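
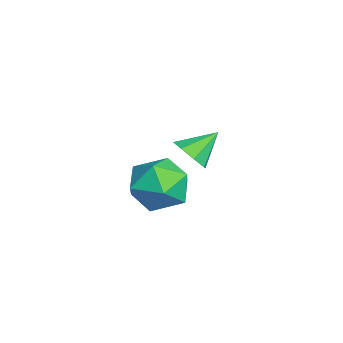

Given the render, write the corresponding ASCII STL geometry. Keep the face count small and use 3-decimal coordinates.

solid 
facet normal -0.409 -0.251 0.877
outer loop
vertex 3.029 -2.927 -1.019
vertex 3.198 -4.127 -1.284
vertex 4.083 -3.493 -0.69
endloop
endfacet
facet normal -0.083 0.381 0.921
outer loop
vertex 3.029 -2.927 -1.019
vertex 4.083 -3.493 -0.69
vertex 4.116 -2.346 -1.162
endloop
endfacet
facet normal -0.379 0.816 0.437
outer loop
vertex 3.029 -2.927 -1.019
vertex 4.116 -2.346 -1.162
vertex 3.251 -2.272 -2.049
endloop
endfacet
facet normal -0.888 0.451 0.095
outer loop
vertex 3.029 -2.927 -1.019
vertex 3.251 -2.272 -2.049
vertex 2.684 -3.373 -2.124
endloop
endfacet
facet normal -0.906 -0.209 0.367
outer loop
vertex 3.029 -2.927 -1.019
vertex 2.684 -3.373 -2.124
vertex 3.198 -4.127 -1.284
endloop
endfacet
facet normal 0.603 0.289 0.744
outer loop
vertex 4.116 -2.346 -1.162
vertex 4.083 -3.493 -0.69
vertex 4.956 -3.187 -1.516
endloop
endfacet
facet normal 0.074 -0.735 0.674
outer loop
vertex 4.083 -3.493 -0.69
vertex 3.198 -4.127 -1.284
vertex 4.389 -4.288 -1.591
endloop
endfacet
facet normal -0.730 -0.666 -0.151
outer loop
vertex 3.198 -4.127 -1.284
vertex 2.684 -3.373 -2.124
vertex 3.524 -4.214 -2.478
endloop
endfacet
facet normal -0.700 0.401 -0.591
outer loop
vertex 2.684 -3.373 -2.124
vertex 3.251 -2.272 -2.049
vertex 3.557 -3.067 -2.95
endloop
endfacet
facet normal 0.124 0.992 -0.038
outer loop
vertex 3.251 -2.272 -2.049
vertex 4.116 -2.346 -1.162
vertex 4.442 -2.433 -2.356
endloop
endfacet
facet normal 0.888 -0.451 -0.095
outer loop
vertex 4.611 -3.633 -2.621
vertex 4.956 -3.187 -1.516
vertex 4.389 -4.288 -1.591
endloop
endfacet
facet normal 0.379 -0.816 -0.437
outer loop
vertex 4.611 -3.633 -2.621
vertex 4.389 -4.288 -1.591
vertex 3.524 -4.214 -2.478
endloop
endfacet
facet normal 0.083 -0.381 -0.921
outer loop
vertex 4.611 -3.633 -2.621
vertex 3.524 -4.214 -2.478
vertex 3.557 -3.067 -2.95
endloop
endfacet
facet normal 0.409 0.251 -0.877
outer loop
vertex 4.611 -3.633 -2.621
vertex 3.557 -3.067 -2.95
vertex 4.442 -2.433 -2.356
endloop
endfacet
facet normal 0.906 0.209 -0.367
outer loop
vertex 4.611 -3.633 -2.621
vertex 4.442 -2.433 -2.356
vertex 4.956 -3.187 -1.516
endloop
endfacet
facet normal 0.700 -0.401 0.591
outer loop
vertex 4.389 -4.288 -1.591
vertex 4.956 -3.187 -1.516
vertex 4.083 -3.493 -0.69
endloop
endfacet
facet normal -0.124 -0.992 0.038
outer loop
vertex 3.524 -4.214 -2.478
vertex 4.389 -4.288 -1.591
vertex 3.198 -4.127 -1.284
endloop
endfacet
facet normal -0.603 -0.289 -0.744
outer loop
vertex 3.557 -3.067 -2.95
vertex 3.524 -4.214 -2.478
vertex 2.684 -3.373 -2.124
endloop
endfacet
facet normal -0.074 0.735 -0.674
outer loop
vertex 4.442 -2.433 -2.356
vertex 3.557 -3.067 -2.95
vertex 3.251 -2.272 -2.049
endloop
endfacet
facet normal 0.730 0.666 0.151
outer loop
vertex 4.956 -3.187 -1.516
vertex 4.442 -2.433 -2.356
vertex 4.116 -2.346 -1.162
endloop
endfacet
facet normal 0.326 -0.735 -0.595
outer loop
vertex 0.34 -2.275 -2.265
vertex -0.109 -1.944 -2.92
vertex 0.688 -1.838 -2.614
endloop
endfacet
facet normal 0.536 0.223 0.814
outer loop
vertex 0.34 -2.275 -2.265
vertex 0.688 -1.838 -2.614
vertex -0.591 -0.856 -2.04
endloop
endfacet
facet normal 0.326 -0.735 -0.594
outer loop
vertex 0.688 -1.838 -2.614
vertex -0.109 -1.944 -2.92
vertex 0.569 -1.464 -3.142
endloop
endfacet
facet normal 0.663 0.673 0.327
outer loop
vertex 0.688 -1.838 -2.614
vertex 0.569 -1.464 -3.142
vertex -0.591 -0.856 -2.04
endloop
endfacet
facet normal 0.326 -0.735 -0.594
outer loop
vertex 0.569 -1.464 -3.142
vertex -0.109 -1.944 -2.92
vertex 0.054 -1.371 -3.54
endloop
endfacet
facet normal 0.312 0.932 -0.186
outer loop
vertex 0.569 -1.464 -3.142
vertex 0.054 -1.371 -3.54
vertex -0.591 -0.856 -2.04
endloop
endfacet
facet normal 0.326 -0.735 -0.594
outer loop
vertex 0.054 -1.371 -3.54
vertex -0.109 -1.944 -2.92
vertex -0.557 -1.614 -3.575
endloop
endfacet
facet normal -0.313 0.849 -0.426
outer loop
vertex 0.054 -1.371 -3.54
vertex -0.557 -1.614 -3.575
vertex -0.591 -0.856 -2.04
endloop
endfacet
facet normal 0.326 -0.736 -0.594
outer loop
vertex -0.557 -1.614 -3.575
vertex -0.109 -1.944 -2.92
vertex -0.905 -2.05 -3.226
endloop
endfacet
facet normal -0.845 0.472 -0.252
outer loop
vertex -0.557 -1.614 -3.575
vertex -0.905 -2.05 -3.226
vertex -0.591 -0.856 -2.04
endloop
endfacet
facet normal 0.326 -0.735 -0.594
outer loop
vertex -0.905 -2.05 -3.226
vertex -0.109 -1.944 -2.92
vertex -0.787 -2.424 -2.698
endloop
endfacet
facet normal -0.972 0.023 0.234
outer loop
vertex -0.905 -2.05 -3.226
vertex -0.787 -2.424 -2.698
vertex -0.591 -0.856 -2.04
endloop
endfacet
facet normal 0.326 -0.736 -0.594
outer loop
vertex -0.787 -2.424 -2.698
vertex -0.109 -1.944 -2.92
vertex -0.271 -2.517 -2.299
endloop
endfacet
facet normal -0.621 -0.236 0.748
outer loop
vertex -0.787 -2.424 -2.698
vertex -0.271 -2.517 -2.299
vertex -0.591 -0.856 -2.04
endloop
endfacet
facet normal 0.325 -0.736 -0.594
outer loop
vertex -0.271 -2.517 -2.299
vertex -0.109 -1.944 -2.92
vertex 0.34 -2.275 -2.265
endloop
endfacet
facet normal 0.006 -0.153 0.988
outer loop
vertex -0.271 -2.517 -2.299
vertex 0.34 -2.275 -2.265
vertex -0.591 -0.856 -2.04
endloop
endfacet

endsolid


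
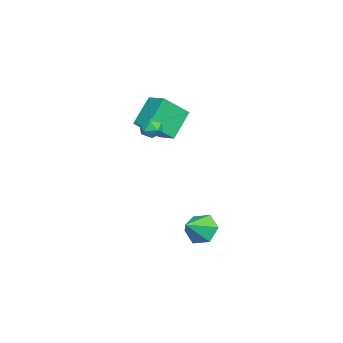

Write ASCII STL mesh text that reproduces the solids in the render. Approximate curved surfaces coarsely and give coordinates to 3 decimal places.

solid 
facet normal 0.320 0.939 0.127
outer loop
vertex 2.343 -0.334 3.124
vertex 2.276 -0.4 3.78
vertex 2.85 -0.556 3.488
endloop
endfacet
facet normal 0.610 0.649 -0.454
outer loop
vertex 2.343 -0.334 3.124
vertex 2.85 -0.556 3.488
vertex 2.714 -0.837 2.904
endloop
endfacet
facet normal 0.080 0.449 -0.890
outer loop
vertex 2.343 -0.334 3.124
vertex 2.714 -0.837 2.904
vertex 2.055 -0.856 2.835
endloop
endfacet
facet normal -0.538 0.616 -0.576
outer loop
vertex 2.343 -0.334 3.124
vertex 2.055 -0.856 2.835
vertex 1.785 -0.586 3.376
endloop
endfacet
facet normal -0.391 0.919 0.052
outer loop
vertex 2.343 -0.334 3.124
vertex 1.785 -0.586 3.376
vertex 2.276 -0.4 3.78
endloop
endfacet
facet normal 0.965 0.061 -0.254
outer loop
vertex 2.714 -0.837 2.904
vertex 2.85 -0.556 3.488
vertex 2.875 -1.214 3.424
endloop
endfacet
facet normal 0.494 0.533 0.687
outer loop
vertex 2.85 -0.556 3.488
vertex 2.276 -0.4 3.78
vertex 2.605 -0.944 3.965
endloop
endfacet
facet normal -0.655 0.501 0.566
outer loop
vertex 2.276 -0.4 3.78
vertex 1.785 -0.586 3.376
vertex 1.946 -0.963 3.896
endloop
endfacet
facet normal -0.893 0.010 -0.450
outer loop
vertex 1.785 -0.586 3.376
vertex 2.055 -0.856 2.835
vertex 1.81 -1.244 3.312
endloop
endfacet
facet normal 0.108 -0.261 -0.959
outer loop
vertex 2.055 -0.856 2.835
vertex 2.714 -0.837 2.904
vertex 2.384 -1.4 3.02
endloop
endfacet
facet normal 0.538 -0.616 0.576
outer loop
vertex 2.317 -1.466 3.676
vertex 2.875 -1.214 3.424
vertex 2.605 -0.944 3.965
endloop
endfacet
facet normal -0.080 -0.449 0.890
outer loop
vertex 2.317 -1.466 3.676
vertex 2.605 -0.944 3.965
vertex 1.946 -0.963 3.896
endloop
endfacet
facet normal -0.610 -0.649 0.454
outer loop
vertex 2.317 -1.466 3.676
vertex 1.946 -0.963 3.896
vertex 1.81 -1.244 3.312
endloop
endfacet
facet normal -0.320 -0.939 -0.127
outer loop
vertex 2.317 -1.466 3.676
vertex 1.81 -1.244 3.312
vertex 2.384 -1.4 3.02
endloop
endfacet
facet normal 0.391 -0.919 -0.052
outer loop
vertex 2.317 -1.466 3.676
vertex 2.384 -1.4 3.02
vertex 2.875 -1.214 3.424
endloop
endfacet
facet normal 0.893 -0.010 0.450
outer loop
vertex 2.605 -0.944 3.965
vertex 2.875 -1.214 3.424
vertex 2.85 -0.556 3.488
endloop
endfacet
facet normal -0.108 0.261 0.959
outer loop
vertex 1.946 -0.963 3.896
vertex 2.605 -0.944 3.965
vertex 2.276 -0.4 3.78
endloop
endfacet
facet normal -0.965 -0.061 0.254
outer loop
vertex 1.81 -1.244 3.312
vertex 1.946 -0.963 3.896
vertex 1.785 -0.586 3.376
endloop
endfacet
facet normal -0.494 -0.533 -0.687
outer loop
vertex 2.384 -1.4 3.02
vertex 1.81 -1.244 3.312
vertex 2.055 -0.856 2.835
endloop
endfacet
facet normal 0.655 -0.501 -0.566
outer loop
vertex 2.875 -1.214 3.424
vertex 2.384 -1.4 3.02
vertex 2.714 -0.837 2.904
endloop
endfacet
facet normal -0.600 0.372 0.708
outer loop
vertex -1.418 -1.266 3.895
vertex -0.531 -0.446 4.215
vertex -2.121 -0.02 2.645
endloop
endfacet
facet normal -0.709 -0.657 -0.256
outer loop
vertex -0.969 -0.734 1.285
vertex -1.418 -1.266 3.895
vertex -2.121 -0.02 2.645
endloop
endfacet
facet normal -0.600 0.372 0.708
outer loop
vertex -2.121 -0.02 2.645
vertex -0.531 -0.446 4.215
vertex -1.234 0.801 2.965
endloop
endfacet
facet normal -0.370 0.656 -0.658
outer loop
vertex -1.234 0.801 2.965
vertex -0.969 -0.734 1.285
vertex -2.121 -0.02 2.645
endloop
endfacet
facet normal 0.370 -0.656 0.658
outer loop
vertex -1.418 -1.266 3.895
vertex 0.621 -1.16 2.855
vertex -0.531 -0.446 4.215
endloop
endfacet
facet normal -0.710 -0.657 -0.256
outer loop
vertex -0.266 -1.981 2.535
vertex -1.418 -1.266 3.895
vertex -0.969 -0.734 1.285
endloop
endfacet
facet normal 0.370 -0.656 0.658
outer loop
vertex -0.266 -1.981 2.535
vertex 0.621 -1.16 2.855
vertex -1.418 -1.266 3.895
endloop
endfacet
facet normal 0.709 0.657 0.256
outer loop
vertex -0.531 -0.446 4.215
vertex 0.621 -1.16 2.855
vertex -1.234 0.801 2.965
endloop
endfacet
facet normal -0.369 0.656 -0.658
outer loop
vertex -0.082 0.086 1.605
vertex -0.969 -0.734 1.285
vertex -1.234 0.801 2.965
endloop
endfacet
facet normal 0.709 0.657 0.256
outer loop
vertex -1.234 0.801 2.965
vertex 0.621 -1.16 2.855
vertex -0.082 0.086 1.605
endloop
endfacet
facet normal 0.600 -0.372 -0.708
outer loop
vertex -0.082 0.086 1.605
vertex -0.266 -1.981 2.535
vertex -0.969 -0.734 1.285
endloop
endfacet
facet normal 0.600 -0.372 -0.708
outer loop
vertex 0.621 -1.16 2.855
vertex -0.266 -1.981 2.535
vertex -0.082 0.086 1.605
endloop
endfacet
facet normal -0.659 0.511 -0.552
outer loop
vertex 3.52 2.032 -3.861
vertex 2.776 1.596 -3.376
vertex 3.154 2.446 -3.04
endloop
endfacet
facet normal 0.898 0.391 0.203
outer loop
vertex 3.52 2.032 -3.861
vertex 3.154 2.446 -3.04
vertex 3.744 0.844 -2.564
endloop
endfacet
facet normal -0.659 0.511 -0.552
outer loop
vertex 3.154 2.446 -3.04
vertex 2.776 1.596 -3.376
vertex 2.409 2.01 -2.555
endloop
endfacet
facet normal 0.338 0.380 0.861
outer loop
vertex 3.154 2.446 -3.04
vertex 2.409 2.01 -2.555
vertex 3.744 0.844 -2.564
endloop
endfacet
facet normal -0.659 0.511 -0.552
outer loop
vertex 2.409 2.01 -2.555
vertex 2.776 1.596 -3.376
vertex 2.031 1.159 -2.891
endloop
endfacet
facet normal -0.228 -0.268 0.936
outer loop
vertex 2.409 2.01 -2.555
vertex 2.031 1.159 -2.891
vertex 3.744 0.844 -2.564
endloop
endfacet
facet normal -0.659 0.511 -0.552
outer loop
vertex 2.031 1.159 -2.891
vertex 2.776 1.596 -3.376
vertex 2.397 0.745 -3.712
endloop
endfacet
facet normal -0.234 -0.906 0.353
outer loop
vertex 2.031 1.159 -2.891
vertex 2.397 0.745 -3.712
vertex 3.744 0.844 -2.564
endloop
endfacet
facet normal -0.659 0.511 -0.552
outer loop
vertex 2.397 0.745 -3.712
vertex 2.776 1.596 -3.376
vertex 3.142 1.181 -4.197
endloop
endfacet
facet normal 0.325 -0.895 -0.305
outer loop
vertex 2.397 0.745 -3.712
vertex 3.142 1.181 -4.197
vertex 3.744 0.844 -2.564
endloop
endfacet
facet normal -0.659 0.511 -0.552
outer loop
vertex 3.142 1.181 -4.197
vertex 2.776 1.596 -3.376
vertex 3.52 2.032 -3.861
endloop
endfacet
facet normal 0.892 -0.246 -0.380
outer loop
vertex 3.142 1.181 -4.197
vertex 3.52 2.032 -3.861
vertex 3.744 0.844 -2.564
endloop
endfacet

endsolid


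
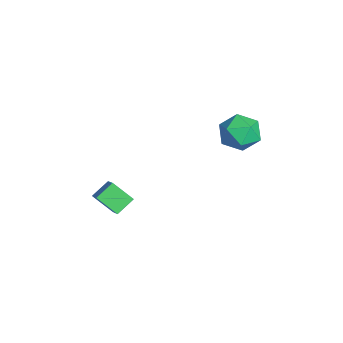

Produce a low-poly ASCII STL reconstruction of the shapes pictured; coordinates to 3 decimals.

solid 
facet normal -0.727 0.683 -0.075
outer loop
vertex 3.28 4.179 3.22
vertex 2.599 3.541 4.005
vertex 3.362 4.398 4.417
endloop
endfacet
facet normal -0.087 0.981 -0.174
outer loop
vertex 3.28 4.179 3.22
vertex 3.362 4.398 4.417
vertex 4.371 4.366 3.733
endloop
endfacet
facet normal 0.228 0.652 -0.723
outer loop
vertex 3.28 4.179 3.22
vertex 4.371 4.366 3.733
vertex 4.232 3.488 2.898
endloop
endfacet
facet normal -0.217 0.150 -0.965
outer loop
vertex 3.28 4.179 3.22
vertex 4.232 3.488 2.898
vertex 3.136 2.978 3.065
endloop
endfacet
facet normal -0.809 0.170 -0.563
outer loop
vertex 3.28 4.179 3.22
vertex 3.136 2.978 3.065
vertex 2.599 3.541 4.005
endloop
endfacet
facet normal 0.306 0.859 0.410
outer loop
vertex 4.371 4.366 3.733
vertex 3.362 4.398 4.417
vertex 4.364 3.842 4.835
endloop
endfacet
facet normal -0.731 0.377 0.569
outer loop
vertex 3.362 4.398 4.417
vertex 2.599 3.541 4.005
vertex 3.268 3.332 5.002
endloop
endfacet
facet normal -0.863 -0.454 -0.221
outer loop
vertex 2.599 3.541 4.005
vertex 3.136 2.978 3.065
vertex 3.129 2.454 4.167
endloop
endfacet
facet normal 0.093 -0.485 -0.869
outer loop
vertex 3.136 2.978 3.065
vertex 4.232 3.488 2.898
vertex 4.138 2.422 3.483
endloop
endfacet
facet normal 0.815 0.326 -0.479
outer loop
vertex 4.232 3.488 2.898
vertex 4.371 4.366 3.733
vertex 4.901 3.279 3.895
endloop
endfacet
facet normal 0.217 -0.150 0.965
outer loop
vertex 4.22 2.641 4.68
vertex 4.364 3.842 4.835
vertex 3.268 3.332 5.002
endloop
endfacet
facet normal -0.228 -0.652 0.723
outer loop
vertex 4.22 2.641 4.68
vertex 3.268 3.332 5.002
vertex 3.129 2.454 4.167
endloop
endfacet
facet normal 0.087 -0.981 0.174
outer loop
vertex 4.22 2.641 4.68
vertex 3.129 2.454 4.167
vertex 4.138 2.422 3.483
endloop
endfacet
facet normal 0.727 -0.683 0.075
outer loop
vertex 4.22 2.641 4.68
vertex 4.138 2.422 3.483
vertex 4.901 3.279 3.895
endloop
endfacet
facet normal 0.809 -0.170 0.563
outer loop
vertex 4.22 2.641 4.68
vertex 4.901 3.279 3.895
vertex 4.364 3.842 4.835
endloop
endfacet
facet normal -0.093 0.485 0.869
outer loop
vertex 3.268 3.332 5.002
vertex 4.364 3.842 4.835
vertex 3.362 4.398 4.417
endloop
endfacet
facet normal -0.815 -0.326 0.479
outer loop
vertex 3.129 2.454 4.167
vertex 3.268 3.332 5.002
vertex 2.599 3.541 4.005
endloop
endfacet
facet normal -0.306 -0.859 -0.410
outer loop
vertex 4.138 2.422 3.483
vertex 3.129 2.454 4.167
vertex 3.136 2.978 3.065
endloop
endfacet
facet normal 0.731 -0.377 -0.569
outer loop
vertex 4.901 3.279 3.895
vertex 4.138 2.422 3.483
vertex 4.232 3.488 2.898
endloop
endfacet
facet normal 0.863 0.454 0.221
outer loop
vertex 4.364 3.842 4.835
vertex 4.901 3.279 3.895
vertex 4.371 4.366 3.733
endloop
endfacet
facet normal -0.413 -0.674 0.612
outer loop
vertex 4.493 -3.989 0.239
vertex 3.954 -3.099 0.856
vertex 3.159 -4.093 -0.777
endloop
endfacet
facet normal 0.446 -0.735 -0.510
outer loop
vertex 3.766 -3.101 -1.676
vertex 4.493 -3.989 0.239
vertex 3.159 -4.093 -0.777
endloop
endfacet
facet normal -0.414 -0.674 0.612
outer loop
vertex 3.159 -4.093 -0.777
vertex 3.954 -3.099 0.856
vertex 2.62 -3.202 -0.16
endloop
endfacet
facet normal -0.794 -0.062 -0.604
outer loop
vertex 2.62 -3.202 -0.16
vertex 3.766 -3.101 -1.676
vertex 3.159 -4.093 -0.777
endloop
endfacet
facet normal 0.794 0.062 0.605
outer loop
vertex 4.493 -3.989 0.239
vertex 4.561 -2.107 -0.043
vertex 3.954 -3.099 0.856
endloop
endfacet
facet normal 0.445 -0.736 -0.510
outer loop
vertex 5.1 -2.998 -0.66
vertex 4.493 -3.989 0.239
vertex 3.766 -3.101 -1.676
endloop
endfacet
facet normal 0.794 0.062 0.604
outer loop
vertex 5.1 -2.998 -0.66
vertex 4.561 -2.107 -0.043
vertex 4.493 -3.989 0.239
endloop
endfacet
facet normal -0.446 0.735 0.511
outer loop
vertex 3.954 -3.099 0.856
vertex 4.561 -2.107 -0.043
vertex 2.62 -3.202 -0.16
endloop
endfacet
facet normal -0.794 -0.062 -0.604
outer loop
vertex 3.227 -2.211 -1.059
vertex 3.766 -3.101 -1.676
vertex 2.62 -3.202 -0.16
endloop
endfacet
facet normal -0.446 0.736 0.510
outer loop
vertex 2.62 -3.202 -0.16
vertex 4.561 -2.107 -0.043
vertex 3.227 -2.211 -1.059
endloop
endfacet
facet normal 0.414 0.674 -0.612
outer loop
vertex 3.227 -2.211 -1.059
vertex 5.1 -2.998 -0.66
vertex 3.766 -3.101 -1.676
endloop
endfacet
facet normal 0.414 0.674 -0.612
outer loop
vertex 4.561 -2.107 -0.043
vertex 5.1 -2.998 -0.66
vertex 3.227 -2.211 -1.059
endloop
endfacet

endsolid


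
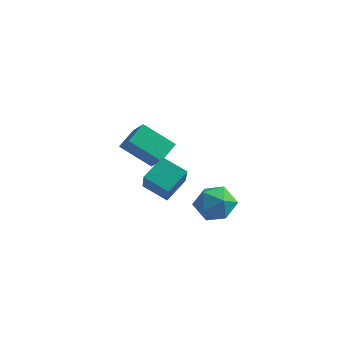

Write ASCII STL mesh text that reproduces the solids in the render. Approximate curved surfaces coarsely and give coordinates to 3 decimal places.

solid 
facet normal -0.967 0.209 -0.147
outer loop
vertex 1.951 -0.765 1.444
vertex 1.688 -1.599 1.99
vertex 1.812 -0.691 2.462
endloop
endfacet
facet normal -0.577 0.805 -0.137
outer loop
vertex 1.951 -0.765 1.444
vertex 1.812 -0.691 2.462
vertex 2.6 -0.203 2.013
endloop
endfacet
facet normal -0.083 0.755 -0.650
outer loop
vertex 1.951 -0.765 1.444
vertex 2.6 -0.203 2.013
vertex 2.964 -0.809 1.263
endloop
endfacet
facet normal -0.169 0.126 -0.977
outer loop
vertex 1.951 -0.765 1.444
vertex 2.964 -0.809 1.263
vertex 2.401 -1.672 1.249
endloop
endfacet
facet normal -0.715 -0.211 -0.667
outer loop
vertex 1.951 -0.765 1.444
vertex 2.401 -1.672 1.249
vertex 1.688 -1.599 1.99
endloop
endfacet
facet normal -0.240 0.838 0.490
outer loop
vertex 2.6 -0.203 2.013
vertex 1.812 -0.691 2.462
vertex 2.739 -0.688 2.911
endloop
endfacet
facet normal -0.871 -0.128 0.475
outer loop
vertex 1.812 -0.691 2.462
vertex 1.688 -1.599 1.99
vertex 2.176 -1.551 2.897
endloop
endfacet
facet normal -0.462 -0.808 -0.365
outer loop
vertex 1.688 -1.599 1.99
vertex 2.401 -1.672 1.249
vertex 2.54 -2.157 2.147
endloop
endfacet
facet normal 0.422 -0.261 -0.868
outer loop
vertex 2.401 -1.672 1.249
vertex 2.964 -0.809 1.263
vertex 3.328 -1.669 1.698
endloop
endfacet
facet normal 0.558 0.757 -0.340
outer loop
vertex 2.964 -0.809 1.263
vertex 2.6 -0.203 2.013
vertex 3.452 -0.761 2.17
endloop
endfacet
facet normal 0.169 -0.126 0.977
outer loop
vertex 3.189 -1.595 2.716
vertex 2.739 -0.688 2.911
vertex 2.176 -1.551 2.897
endloop
endfacet
facet normal 0.083 -0.755 0.650
outer loop
vertex 3.189 -1.595 2.716
vertex 2.176 -1.551 2.897
vertex 2.54 -2.157 2.147
endloop
endfacet
facet normal 0.577 -0.805 0.137
outer loop
vertex 3.189 -1.595 2.716
vertex 2.54 -2.157 2.147
vertex 3.328 -1.669 1.698
endloop
endfacet
facet normal 0.967 -0.209 0.147
outer loop
vertex 3.189 -1.595 2.716
vertex 3.328 -1.669 1.698
vertex 3.452 -0.761 2.17
endloop
endfacet
facet normal 0.715 0.211 0.667
outer loop
vertex 3.189 -1.595 2.716
vertex 3.452 -0.761 2.17
vertex 2.739 -0.688 2.911
endloop
endfacet
facet normal -0.422 0.261 0.868
outer loop
vertex 2.176 -1.551 2.897
vertex 2.739 -0.688 2.911
vertex 1.812 -0.691 2.462
endloop
endfacet
facet normal -0.558 -0.757 0.340
outer loop
vertex 2.54 -2.157 2.147
vertex 2.176 -1.551 2.897
vertex 1.688 -1.599 1.99
endloop
endfacet
facet normal 0.240 -0.838 -0.490
outer loop
vertex 3.328 -1.669 1.698
vertex 2.54 -2.157 2.147
vertex 2.401 -1.672 1.249
endloop
endfacet
facet normal 0.871 0.128 -0.475
outer loop
vertex 3.452 -0.761 2.17
vertex 3.328 -1.669 1.698
vertex 2.964 -0.809 1.263
endloop
endfacet
facet normal 0.462 0.808 0.365
outer loop
vertex 2.739 -0.688 2.911
vertex 3.452 -0.761 2.17
vertex 2.6 -0.203 2.013
endloop
endfacet
facet normal -0.583 0.438 -0.684
outer loop
vertex -3.772 3.035 2.389
vertex -2.274 3.358 1.318
vertex -3.933 1.968 1.843
endloop
endfacet
facet normal -0.801 -0.172 0.573
outer loop
vertex -3.046 1.302 2.882
vertex -3.772 3.035 2.389
vertex -3.933 1.968 1.843
endloop
endfacet
facet normal -0.584 0.438 -0.683
outer loop
vertex -3.933 1.968 1.843
vertex -2.274 3.358 1.318
vertex -2.435 2.291 0.771
endloop
endfacet
facet normal -0.133 -0.882 -0.452
outer loop
vertex -2.435 2.291 0.771
vertex -3.046 1.302 2.882
vertex -3.933 1.968 1.843
endloop
endfacet
facet normal 0.133 0.882 0.452
outer loop
vertex -3.772 3.035 2.389
vertex -1.387 2.692 2.357
vertex -2.274 3.358 1.318
endloop
endfacet
facet normal -0.801 -0.173 0.573
outer loop
vertex -2.885 2.369 3.429
vertex -3.772 3.035 2.389
vertex -3.046 1.302 2.882
endloop
endfacet
facet normal 0.133 0.882 0.452
outer loop
vertex -2.885 2.369 3.429
vertex -1.387 2.692 2.357
vertex -3.772 3.035 2.389
endloop
endfacet
facet normal 0.801 0.173 -0.573
outer loop
vertex -2.274 3.358 1.318
vertex -1.387 2.692 2.357
vertex -2.435 2.291 0.771
endloop
endfacet
facet normal -0.133 -0.882 -0.452
outer loop
vertex -1.548 1.625 1.811
vertex -3.046 1.302 2.882
vertex -2.435 2.291 0.771
endloop
endfacet
facet normal 0.801 0.172 -0.573
outer loop
vertex -2.435 2.291 0.771
vertex -1.387 2.692 2.357
vertex -1.548 1.625 1.811
endloop
endfacet
facet normal 0.583 -0.439 0.684
outer loop
vertex -1.548 1.625 1.811
vertex -2.885 2.369 3.429
vertex -3.046 1.302 2.882
endloop
endfacet
facet normal 0.584 -0.438 0.684
outer loop
vertex -1.387 2.692 2.357
vertex -2.885 2.369 3.429
vertex -1.548 1.625 1.811
endloop
endfacet
facet normal -0.338 0.556 -0.760
outer loop
vertex -0.953 -1.195 2.047
vertex -0.649 -0.064 2.739
vertex 0.254 -1.192 1.513
endloop
endfacet
facet normal -0.223 -0.832 -0.509
outer loop
vertex 0.889 -2.236 2.941
vertex -0.953 -1.195 2.047
vertex 0.254 -1.192 1.513
endloop
endfacet
facet normal -0.338 0.555 -0.760
outer loop
vertex 0.254 -1.192 1.513
vertex -0.649 -0.064 2.739
vertex 0.558 -0.061 2.204
endloop
endfacet
facet normal 0.914 0.002 -0.405
outer loop
vertex 0.558 -0.061 2.204
vertex 0.889 -2.236 2.941
vertex 0.254 -1.192 1.513
endloop
endfacet
facet normal -0.914 -0.002 0.405
outer loop
vertex -0.953 -1.195 2.047
vertex -0.014 -1.108 4.167
vertex -0.649 -0.064 2.739
endloop
endfacet
facet normal -0.223 -0.832 -0.508
outer loop
vertex -0.318 -2.239 3.476
vertex -0.953 -1.195 2.047
vertex 0.889 -2.236 2.941
endloop
endfacet
facet normal -0.914 -0.002 0.405
outer loop
vertex -0.318 -2.239 3.476
vertex -0.014 -1.108 4.167
vertex -0.953 -1.195 2.047
endloop
endfacet
facet normal 0.223 0.832 0.509
outer loop
vertex -0.649 -0.064 2.739
vertex -0.014 -1.108 4.167
vertex 0.558 -0.061 2.204
endloop
endfacet
facet normal 0.914 0.002 -0.405
outer loop
vertex 1.193 -1.105 3.633
vertex 0.889 -2.236 2.941
vertex 0.558 -0.061 2.204
endloop
endfacet
facet normal 0.223 0.832 0.509
outer loop
vertex 0.558 -0.061 2.204
vertex -0.014 -1.108 4.167
vertex 1.193 -1.105 3.633
endloop
endfacet
facet normal 0.338 -0.556 0.760
outer loop
vertex 1.193 -1.105 3.633
vertex -0.318 -2.239 3.476
vertex 0.889 -2.236 2.941
endloop
endfacet
facet normal 0.338 -0.555 0.760
outer loop
vertex -0.014 -1.108 4.167
vertex -0.318 -2.239 3.476
vertex 1.193 -1.105 3.633
endloop
endfacet

endsolid


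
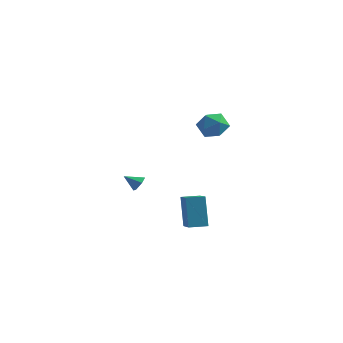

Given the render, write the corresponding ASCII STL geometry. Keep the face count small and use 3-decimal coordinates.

solid 
facet normal -0.277 0.270 0.922
outer loop
vertex 0.759 2.74 4.248
vertex 1.043 1.858 4.592
vertex 1.685 2.609 4.565
endloop
endfacet
facet normal -0.067 0.838 0.542
outer loop
vertex 0.759 2.74 4.248
vertex 1.685 2.609 4.565
vertex 1.514 3.128 3.742
endloop
endfacet
facet normal -0.478 0.877 -0.041
outer loop
vertex 0.759 2.74 4.248
vertex 1.514 3.128 3.742
vertex 0.766 2.698 3.26
endloop
endfacet
facet normal -0.942 0.335 -0.021
outer loop
vertex 0.759 2.74 4.248
vertex 0.766 2.698 3.26
vertex 0.475 1.913 3.786
endloop
endfacet
facet normal -0.818 -0.040 0.574
outer loop
vertex 0.759 2.74 4.248
vertex 0.475 1.913 3.786
vertex 1.043 1.858 4.592
endloop
endfacet
facet normal 0.604 0.725 0.331
outer loop
vertex 1.514 3.128 3.742
vertex 1.685 2.609 4.565
vertex 2.265 2.487 3.774
endloop
endfacet
facet normal 0.264 -0.192 0.945
outer loop
vertex 1.685 2.609 4.565
vertex 1.043 1.858 4.592
vertex 1.974 1.702 4.3
endloop
endfacet
facet normal -0.609 -0.695 0.382
outer loop
vertex 1.043 1.858 4.592
vertex 0.475 1.913 3.786
vertex 1.226 1.272 3.818
endloop
endfacet
facet normal -0.810 -0.089 -0.580
outer loop
vertex 0.475 1.913 3.786
vertex 0.766 2.698 3.26
vertex 1.055 1.791 2.995
endloop
endfacet
facet normal -0.060 0.789 -0.611
outer loop
vertex 0.766 2.698 3.26
vertex 1.514 3.128 3.742
vertex 1.697 2.542 2.968
endloop
endfacet
facet normal 0.942 -0.335 0.021
outer loop
vertex 1.981 1.66 3.312
vertex 2.265 2.487 3.774
vertex 1.974 1.702 4.3
endloop
endfacet
facet normal 0.478 -0.877 0.041
outer loop
vertex 1.981 1.66 3.312
vertex 1.974 1.702 4.3
vertex 1.226 1.272 3.818
endloop
endfacet
facet normal 0.067 -0.838 -0.542
outer loop
vertex 1.981 1.66 3.312
vertex 1.226 1.272 3.818
vertex 1.055 1.791 2.995
endloop
endfacet
facet normal 0.277 -0.270 -0.922
outer loop
vertex 1.981 1.66 3.312
vertex 1.055 1.791 2.995
vertex 1.697 2.542 2.968
endloop
endfacet
facet normal 0.818 0.040 -0.574
outer loop
vertex 1.981 1.66 3.312
vertex 1.697 2.542 2.968
vertex 2.265 2.487 3.774
endloop
endfacet
facet normal 0.810 0.089 0.580
outer loop
vertex 1.974 1.702 4.3
vertex 2.265 2.487 3.774
vertex 1.685 2.609 4.565
endloop
endfacet
facet normal 0.060 -0.789 0.611
outer loop
vertex 1.226 1.272 3.818
vertex 1.974 1.702 4.3
vertex 1.043 1.858 4.592
endloop
endfacet
facet normal -0.604 -0.725 -0.331
outer loop
vertex 1.055 1.791 2.995
vertex 1.226 1.272 3.818
vertex 0.475 1.913 3.786
endloop
endfacet
facet normal -0.264 0.192 -0.945
outer loop
vertex 1.697 2.542 2.968
vertex 1.055 1.791 2.995
vertex 0.766 2.698 3.26
endloop
endfacet
facet normal 0.609 0.695 -0.382
outer loop
vertex 2.265 2.487 3.774
vertex 1.697 2.542 2.968
vertex 1.514 3.128 3.742
endloop
endfacet
facet normal 0.794 0.260 -0.549
outer loop
vertex -3.211 3.142 -1.657
vertex -3.479 2.938 -2.141
vertex -3.551 3.501 -1.979
endloop
endfacet
facet normal -0.172 0.563 0.809
outer loop
vertex -3.211 3.142 -1.657
vertex -3.551 3.501 -1.979
vertex -4.321 2.662 -1.559
endloop
endfacet
facet normal 0.794 0.260 -0.550
outer loop
vertex -3.551 3.501 -1.979
vertex -3.479 2.938 -2.141
vertex -3.819 3.296 -2.463
endloop
endfacet
facet normal -0.709 0.699 0.096
outer loop
vertex -3.551 3.501 -1.979
vertex -3.819 3.296 -2.463
vertex -4.321 2.662 -1.559
endloop
endfacet
facet normal 0.794 0.260 -0.549
outer loop
vertex -3.819 3.296 -2.463
vertex -3.479 2.938 -2.141
vertex -3.747 2.734 -2.625
endloop
endfacet
facet normal -0.881 0.023 -0.473
outer loop
vertex -3.819 3.296 -2.463
vertex -3.747 2.734 -2.625
vertex -4.321 2.662 -1.559
endloop
endfacet
facet normal 0.794 0.260 -0.549
outer loop
vertex -3.747 2.734 -2.625
vertex -3.479 2.938 -2.141
vertex -3.407 2.375 -2.303
endloop
endfacet
facet normal -0.518 -0.788 -0.332
outer loop
vertex -3.747 2.734 -2.625
vertex -3.407 2.375 -2.303
vertex -4.321 2.662 -1.559
endloop
endfacet
facet normal 0.794 0.260 -0.549
outer loop
vertex -3.407 2.375 -2.303
vertex -3.479 2.938 -2.141
vertex -3.139 2.579 -1.819
endloop
endfacet
facet normal 0.019 -0.925 0.380
outer loop
vertex -3.407 2.375 -2.303
vertex -3.139 2.579 -1.819
vertex -4.321 2.662 -1.559
endloop
endfacet
facet normal 0.794 0.260 -0.549
outer loop
vertex -3.139 2.579 -1.819
vertex -3.479 2.938 -2.141
vertex -3.211 3.142 -1.657
endloop
endfacet
facet normal 0.191 -0.249 0.949
outer loop
vertex -3.139 2.579 -1.819
vertex -3.211 3.142 -1.657
vertex -4.321 2.662 -1.559
endloop
endfacet
facet normal -0.837 -0.547 -0.012
outer loop
vertex -0.132 1.912 -2.094
vertex -1.11 3.427 -2.937
vertex 0.373 1.181 -3.997
endloop
endfacet
facet normal 0.491 -0.762 0.423
outer loop
vertex 1.31 1.793 -3.983
vertex -0.132 1.912 -2.094
vertex 0.373 1.181 -3.997
endloop
endfacet
facet normal -0.837 -0.547 -0.012
outer loop
vertex 0.373 1.181 -3.997
vertex -1.11 3.427 -2.937
vertex -0.605 2.695 -4.839
endloop
endfacet
facet normal 0.241 -0.348 -0.906
outer loop
vertex -0.605 2.695 -4.839
vertex 1.31 1.793 -3.983
vertex 0.373 1.181 -3.997
endloop
endfacet
facet normal -0.241 0.348 0.906
outer loop
vertex -0.132 1.912 -2.094
vertex -0.173 4.039 -2.923
vertex -1.11 3.427 -2.937
endloop
endfacet
facet normal 0.492 -0.761 0.423
outer loop
vertex 0.805 2.525 -2.081
vertex -0.132 1.912 -2.094
vertex 1.31 1.793 -3.983
endloop
endfacet
facet normal -0.241 0.348 0.906
outer loop
vertex 0.805 2.525 -2.081
vertex -0.173 4.039 -2.923
vertex -0.132 1.912 -2.094
endloop
endfacet
facet normal -0.491 0.761 -0.423
outer loop
vertex -1.11 3.427 -2.937
vertex -0.173 4.039 -2.923
vertex -0.605 2.695 -4.839
endloop
endfacet
facet normal 0.241 -0.349 -0.906
outer loop
vertex 0.332 3.308 -4.826
vertex 1.31 1.793 -3.983
vertex -0.605 2.695 -4.839
endloop
endfacet
facet normal -0.492 0.761 -0.423
outer loop
vertex -0.605 2.695 -4.839
vertex -0.173 4.039 -2.923
vertex 0.332 3.308 -4.826
endloop
endfacet
facet normal 0.837 0.547 0.012
outer loop
vertex 0.332 3.308 -4.826
vertex 0.805 2.525 -2.081
vertex 1.31 1.793 -3.983
endloop
endfacet
facet normal 0.837 0.547 0.012
outer loop
vertex -0.173 4.039 -2.923
vertex 0.805 2.525 -2.081
vertex 0.332 3.308 -4.826
endloop
endfacet

endsolid


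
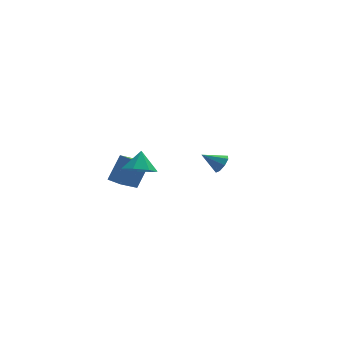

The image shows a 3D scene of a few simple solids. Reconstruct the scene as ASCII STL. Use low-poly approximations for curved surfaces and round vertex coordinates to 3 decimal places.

solid 
facet normal -0.638 -0.523 0.565
outer loop
vertex -2.115 3.131 -0.319
vertex -2.74 3.936 -0.28
vertex -3.051 2.484 -1.976
endloop
endfacet
facet normal 0.613 -0.789 -0.038
outer loop
vertex -1.78 3.524 -3.1
vertex -2.115 3.131 -0.319
vertex -3.051 2.484 -1.976
endloop
endfacet
facet normal -0.638 -0.523 0.565
outer loop
vertex -3.051 2.484 -1.976
vertex -2.74 3.936 -0.28
vertex -3.676 3.289 -1.937
endloop
endfacet
facet normal -0.466 -0.322 -0.824
outer loop
vertex -3.676 3.289 -1.937
vertex -1.78 3.524 -3.1
vertex -3.051 2.484 -1.976
endloop
endfacet
facet normal 0.466 0.322 0.824
outer loop
vertex -2.115 3.131 -0.319
vertex -1.469 4.976 -1.404
vertex -2.74 3.936 -0.28
endloop
endfacet
facet normal 0.613 -0.789 -0.038
outer loop
vertex -0.844 4.171 -1.443
vertex -2.115 3.131 -0.319
vertex -1.78 3.524 -3.1
endloop
endfacet
facet normal 0.466 0.322 0.824
outer loop
vertex -0.844 4.171 -1.443
vertex -1.469 4.976 -1.404
vertex -2.115 3.131 -0.319
endloop
endfacet
facet normal -0.613 0.789 0.038
outer loop
vertex -2.74 3.936 -0.28
vertex -1.469 4.976 -1.404
vertex -3.676 3.289 -1.937
endloop
endfacet
facet normal -0.466 -0.322 -0.824
outer loop
vertex -2.405 4.329 -3.061
vertex -1.78 3.524 -3.1
vertex -3.676 3.289 -1.937
endloop
endfacet
facet normal -0.613 0.789 0.038
outer loop
vertex -3.676 3.289 -1.937
vertex -1.469 4.976 -1.404
vertex -2.405 4.329 -3.061
endloop
endfacet
facet normal 0.638 0.523 -0.565
outer loop
vertex -2.405 4.329 -3.061
vertex -0.844 4.171 -1.443
vertex -1.78 3.524 -3.1
endloop
endfacet
facet normal 0.638 0.523 -0.565
outer loop
vertex -1.469 4.976 -1.404
vertex -0.844 4.171 -1.443
vertex -2.405 4.329 -3.061
endloop
endfacet
facet normal -0.229 -0.532 -0.815
outer loop
vertex -2.39 -4.528 3.122
vertex -3.379 -4.15 3.153
vertex -2.534 -3.749 2.654
endloop
endfacet
facet normal 0.922 0.310 0.233
outer loop
vertex -2.39 -4.528 3.122
vertex -2.534 -3.749 2.654
vertex -3.061 -3.41 4.287
endloop
endfacet
facet normal -0.229 -0.531 -0.815
outer loop
vertex -2.534 -3.749 2.654
vertex -3.379 -4.15 3.153
vertex -3.316 -3.272 2.563
endloop
endfacet
facet normal 0.521 0.853 -0.009
outer loop
vertex -2.534 -3.749 2.654
vertex -3.316 -3.272 2.563
vertex -3.061 -3.41 4.287
endloop
endfacet
facet normal -0.229 -0.532 -0.815
outer loop
vertex -3.316 -3.272 2.563
vertex -3.379 -4.15 3.153
vertex -4.145 -3.456 2.916
endloop
endfacet
facet normal -0.173 0.979 0.104
outer loop
vertex -3.316 -3.272 2.563
vertex -4.145 -3.456 2.916
vertex -3.061 -3.41 4.287
endloop
endfacet
facet normal -0.230 -0.532 -0.815
outer loop
vertex -4.145 -3.456 2.916
vertex -3.379 -4.15 3.153
vertex -4.398 -4.162 3.448
endloop
endfacet
facet normal -0.640 0.595 0.486
outer loop
vertex -4.145 -3.456 2.916
vertex -4.398 -4.162 3.448
vertex -3.061 -3.41 4.287
endloop
endfacet
facet normal -0.230 -0.532 -0.815
outer loop
vertex -4.398 -4.162 3.448
vertex -3.379 -4.15 3.153
vertex -3.884 -4.859 3.758
endloop
endfacet
facet normal -0.527 -0.011 0.850
outer loop
vertex -4.398 -4.162 3.448
vertex -3.884 -4.859 3.758
vertex -3.061 -3.41 4.287
endloop
endfacet
facet normal -0.229 -0.532 -0.815
outer loop
vertex -3.884 -4.859 3.758
vertex -3.379 -4.15 3.153
vertex -2.99 -5.022 3.613
endloop
endfacet
facet normal 0.080 -0.382 0.921
outer loop
vertex -3.884 -4.859 3.758
vertex -2.99 -5.022 3.613
vertex -3.061 -3.41 4.287
endloop
endfacet
facet normal -0.229 -0.532 -0.815
outer loop
vertex -2.99 -5.022 3.613
vertex -3.379 -4.15 3.153
vertex -2.39 -4.528 3.122
endloop
endfacet
facet normal 0.725 -0.238 0.646
outer loop
vertex -2.99 -5.022 3.613
vertex -2.39 -4.528 3.122
vertex -3.061 -3.41 4.287
endloop
endfacet
facet normal 0.806 -0.237 -0.542
outer loop
vertex 4.032 3.564 -1.072
vertex 3.588 3.331 -1.63
vertex 3.906 3.984 -1.443
endloop
endfacet
facet normal 0.164 0.680 0.714
outer loop
vertex 4.032 3.564 -1.072
vertex 3.906 3.984 -1.443
vertex 2.372 3.689 -0.81
endloop
endfacet
facet normal 0.806 -0.237 -0.542
outer loop
vertex 3.906 3.984 -1.443
vertex 3.588 3.331 -1.63
vertex 3.594 4.021 -1.923
endloop
endfacet
facet normal -0.124 0.980 0.156
outer loop
vertex 3.906 3.984 -1.443
vertex 3.594 4.021 -1.923
vertex 2.372 3.689 -0.81
endloop
endfacet
facet normal 0.805 -0.238 -0.543
outer loop
vertex 3.594 4.021 -1.923
vertex 3.588 3.331 -1.63
vertex 3.278 3.654 -2.231
endloop
endfacet
facet normal -0.536 0.764 -0.360
outer loop
vertex 3.594 4.021 -1.923
vertex 3.278 3.654 -2.231
vertex 2.372 3.689 -0.81
endloop
endfacet
facet normal 0.806 -0.237 -0.543
outer loop
vertex 3.278 3.654 -2.231
vertex 3.588 3.331 -1.63
vertex 3.144 3.097 -2.187
endloop
endfacet
facet normal -0.831 0.158 -0.534
outer loop
vertex 3.278 3.654 -2.231
vertex 3.144 3.097 -2.187
vertex 2.372 3.689 -0.81
endloop
endfacet
facet normal 0.806 -0.238 -0.542
outer loop
vertex 3.144 3.097 -2.187
vertex 3.588 3.331 -1.63
vertex 3.27 2.678 -1.816
endloop
endfacet
facet normal -0.836 -0.483 -0.261
outer loop
vertex 3.144 3.097 -2.187
vertex 3.27 2.678 -1.816
vertex 2.372 3.689 -0.81
endloop
endfacet
facet normal 0.805 -0.237 -0.543
outer loop
vertex 3.27 2.678 -1.816
vertex 3.588 3.331 -1.63
vertex 3.583 2.641 -1.336
endloop
endfacet
facet normal -0.548 -0.782 0.297
outer loop
vertex 3.27 2.678 -1.816
vertex 3.583 2.641 -1.336
vertex 2.372 3.689 -0.81
endloop
endfacet
facet normal 0.806 -0.237 -0.542
outer loop
vertex 3.583 2.641 -1.336
vertex 3.588 3.331 -1.63
vertex 3.898 3.008 -1.028
endloop
endfacet
facet normal -0.136 -0.566 0.813
outer loop
vertex 3.583 2.641 -1.336
vertex 3.898 3.008 -1.028
vertex 2.372 3.689 -0.81
endloop
endfacet
facet normal 0.806 -0.237 -0.542
outer loop
vertex 3.898 3.008 -1.028
vertex 3.588 3.331 -1.63
vertex 4.032 3.564 -1.072
endloop
endfacet
facet normal 0.159 0.040 0.987
outer loop
vertex 3.898 3.008 -1.028
vertex 4.032 3.564 -1.072
vertex 2.372 3.689 -0.81
endloop
endfacet

endsolid


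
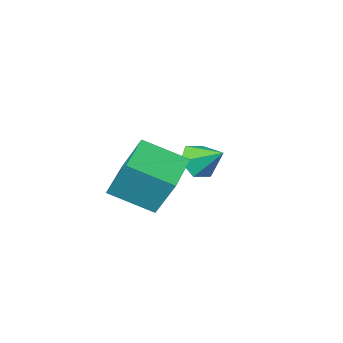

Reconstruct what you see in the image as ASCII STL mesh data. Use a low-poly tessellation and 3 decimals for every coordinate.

solid 
facet normal -0.653 0.611 -0.448
outer loop
vertex 1.295 0.867 1.396
vertex 2.929 2.227 0.868
vertex 1.56 -0.126 -0.343
endloop
endfacet
facet normal -0.746 -0.621 0.241
outer loop
vertex 2.951 -1.427 0.612
vertex 1.295 0.867 1.396
vertex 1.56 -0.126 -0.343
endloop
endfacet
facet normal -0.653 0.611 -0.448
outer loop
vertex 1.56 -0.126 -0.343
vertex 2.929 2.227 0.868
vertex 3.194 1.233 -0.871
endloop
endfacet
facet normal 0.131 -0.492 -0.861
outer loop
vertex 3.194 1.233 -0.871
vertex 2.951 -1.427 0.612
vertex 1.56 -0.126 -0.343
endloop
endfacet
facet normal -0.131 0.492 0.861
outer loop
vertex 1.295 0.867 1.396
vertex 4.32 0.926 1.823
vertex 2.929 2.227 0.868
endloop
endfacet
facet normal -0.746 -0.621 0.241
outer loop
vertex 2.686 -0.433 2.351
vertex 1.295 0.867 1.396
vertex 2.951 -1.427 0.612
endloop
endfacet
facet normal -0.131 0.492 0.861
outer loop
vertex 2.686 -0.433 2.351
vertex 4.32 0.926 1.823
vertex 1.295 0.867 1.396
endloop
endfacet
facet normal 0.746 0.621 -0.241
outer loop
vertex 2.929 2.227 0.868
vertex 4.32 0.926 1.823
vertex 3.194 1.233 -0.871
endloop
endfacet
facet normal 0.131 -0.492 -0.861
outer loop
vertex 4.585 -0.067 0.084
vertex 2.951 -1.427 0.612
vertex 3.194 1.233 -0.871
endloop
endfacet
facet normal 0.746 0.621 -0.241
outer loop
vertex 3.194 1.233 -0.871
vertex 4.32 0.926 1.823
vertex 4.585 -0.067 0.084
endloop
endfacet
facet normal 0.653 -0.610 0.448
outer loop
vertex 4.585 -0.067 0.084
vertex 2.686 -0.433 2.351
vertex 2.951 -1.427 0.612
endloop
endfacet
facet normal 0.653 -0.611 0.448
outer loop
vertex 4.32 0.926 1.823
vertex 2.686 -0.433 2.351
vertex 4.585 -0.067 0.084
endloop
endfacet
facet normal 0.217 -0.815 -0.537
outer loop
vertex -0.748 -2.342 0.541
vertex -1.07 -1.9 -0.261
vertex -0.138 -1.821 -0.004
endloop
endfacet
facet normal 0.556 0.195 0.808
outer loop
vertex -0.748 -2.342 0.541
vertex -0.138 -1.821 -0.004
vertex -1.41 -0.62 0.581
endloop
endfacet
facet normal 0.217 -0.816 -0.536
outer loop
vertex -0.138 -1.821 -0.004
vertex -1.07 -1.9 -0.261
vertex -0.459 -1.38 -0.806
endloop
endfacet
facet normal 0.707 0.700 0.102
outer loop
vertex -0.138 -1.821 -0.004
vertex -0.459 -1.38 -0.806
vertex -1.41 -0.62 0.581
endloop
endfacet
facet normal 0.217 -0.816 -0.536
outer loop
vertex -0.459 -1.38 -0.806
vertex -1.07 -1.9 -0.261
vertex -1.391 -1.459 -1.063
endloop
endfacet
facet normal 0.050 0.890 -0.454
outer loop
vertex -0.459 -1.38 -0.806
vertex -1.391 -1.459 -1.063
vertex -1.41 -0.62 0.581
endloop
endfacet
facet normal 0.217 -0.816 -0.536
outer loop
vertex -1.391 -1.459 -1.063
vertex -1.07 -1.9 -0.261
vertex -2.002 -1.98 -0.517
endloop
endfacet
facet normal -0.760 0.575 -0.302
outer loop
vertex -1.391 -1.459 -1.063
vertex -2.002 -1.98 -0.517
vertex -1.41 -0.62 0.581
endloop
endfacet
facet normal 0.217 -0.816 -0.536
outer loop
vertex -2.002 -1.98 -0.517
vertex -1.07 -1.9 -0.261
vertex -1.68 -2.421 0.284
endloop
endfacet
facet normal -0.912 0.070 0.405
outer loop
vertex -2.002 -1.98 -0.517
vertex -1.68 -2.421 0.284
vertex -1.41 -0.62 0.581
endloop
endfacet
facet normal 0.217 -0.815 -0.537
outer loop
vertex -1.68 -2.421 0.284
vertex -1.07 -1.9 -0.261
vertex -0.748 -2.342 0.541
endloop
endfacet
facet normal -0.254 -0.120 0.960
outer loop
vertex -1.68 -2.421 0.284
vertex -0.748 -2.342 0.541
vertex -1.41 -0.62 0.581
endloop
endfacet

endsolid


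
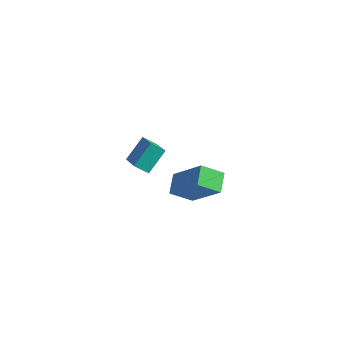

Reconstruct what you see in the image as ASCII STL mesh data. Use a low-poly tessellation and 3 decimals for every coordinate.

solid 
facet normal -0.707 -0.412 0.574
outer loop
vertex -3.092 2.906 -2.179
vertex -4.234 3.746 -2.983
vertex -3.226 1.816 -3.126
endloop
endfacet
facet normal 0.701 -0.515 0.494
outer loop
vertex -2.646 2.154 -3.597
vertex -3.092 2.906 -2.179
vertex -3.226 1.816 -3.126
endloop
endfacet
facet normal -0.707 -0.412 0.575
outer loop
vertex -3.226 1.816 -3.126
vertex -4.234 3.746 -2.983
vertex -4.369 2.656 -3.93
endloop
endfacet
facet normal -0.093 -0.751 -0.653
outer loop
vertex -4.369 2.656 -3.93
vertex -2.646 2.154 -3.597
vertex -3.226 1.816 -3.126
endloop
endfacet
facet normal 0.093 0.751 0.653
outer loop
vertex -3.092 2.906 -2.179
vertex -3.654 4.084 -3.454
vertex -4.234 3.746 -2.983
endloop
endfacet
facet normal 0.700 -0.516 0.494
outer loop
vertex -2.511 3.244 -2.65
vertex -3.092 2.906 -2.179
vertex -2.646 2.154 -3.597
endloop
endfacet
facet normal 0.093 0.751 0.653
outer loop
vertex -2.511 3.244 -2.65
vertex -3.654 4.084 -3.454
vertex -3.092 2.906 -2.179
endloop
endfacet
facet normal -0.701 0.515 -0.493
outer loop
vertex -4.234 3.746 -2.983
vertex -3.654 4.084 -3.454
vertex -4.369 2.656 -3.93
endloop
endfacet
facet normal -0.093 -0.751 -0.653
outer loop
vertex -3.788 2.994 -4.401
vertex -2.646 2.154 -3.597
vertex -4.369 2.656 -3.93
endloop
endfacet
facet normal -0.700 0.515 -0.494
outer loop
vertex -4.369 2.656 -3.93
vertex -3.654 4.084 -3.454
vertex -3.788 2.994 -4.401
endloop
endfacet
facet normal 0.707 0.412 -0.575
outer loop
vertex -3.788 2.994 -4.401
vertex -2.511 3.244 -2.65
vertex -2.646 2.154 -3.597
endloop
endfacet
facet normal 0.707 0.412 -0.575
outer loop
vertex -3.654 4.084 -3.454
vertex -2.511 3.244 -2.65
vertex -3.788 2.994 -4.401
endloop
endfacet
facet normal -0.700 0.026 -0.714
outer loop
vertex 0.875 -0.909 -0.567
vertex 0.45 -0.071 -0.12
vertex 1.584 -0.193 -1.236
endloop
endfacet
facet normal 0.408 -0.806 -0.429
outer loop
vertex 3.11 -0.249 0.32
vertex 0.875 -0.909 -0.567
vertex 1.584 -0.193 -1.236
endloop
endfacet
facet normal -0.700 0.026 -0.714
outer loop
vertex 1.584 -0.193 -1.236
vertex 0.45 -0.071 -0.12
vertex 1.16 0.645 -0.79
endloop
endfacet
facet normal 0.586 0.591 -0.554
outer loop
vertex 1.16 0.645 -0.79
vertex 3.11 -0.249 0.32
vertex 1.584 -0.193 -1.236
endloop
endfacet
facet normal -0.586 -0.592 0.553
outer loop
vertex 0.875 -0.909 -0.567
vertex 1.976 -0.127 1.436
vertex 0.45 -0.071 -0.12
endloop
endfacet
facet normal 0.408 -0.806 -0.429
outer loop
vertex 2.4 -0.965 0.99
vertex 0.875 -0.909 -0.567
vertex 3.11 -0.249 0.32
endloop
endfacet
facet normal -0.587 -0.591 0.553
outer loop
vertex 2.4 -0.965 0.99
vertex 1.976 -0.127 1.436
vertex 0.875 -0.909 -0.567
endloop
endfacet
facet normal -0.408 0.806 0.429
outer loop
vertex 0.45 -0.071 -0.12
vertex 1.976 -0.127 1.436
vertex 1.16 0.645 -0.79
endloop
endfacet
facet normal 0.586 0.592 -0.553
outer loop
vertex 2.685 0.589 0.767
vertex 3.11 -0.249 0.32
vertex 1.16 0.645 -0.79
endloop
endfacet
facet normal -0.409 0.806 0.429
outer loop
vertex 1.16 0.645 -0.79
vertex 1.976 -0.127 1.436
vertex 2.685 0.589 0.767
endloop
endfacet
facet normal 0.700 -0.026 0.714
outer loop
vertex 2.685 0.589 0.767
vertex 2.4 -0.965 0.99
vertex 3.11 -0.249 0.32
endloop
endfacet
facet normal 0.700 -0.026 0.714
outer loop
vertex 1.976 -0.127 1.436
vertex 2.4 -0.965 0.99
vertex 2.685 0.589 0.767
endloop
endfacet

endsolid


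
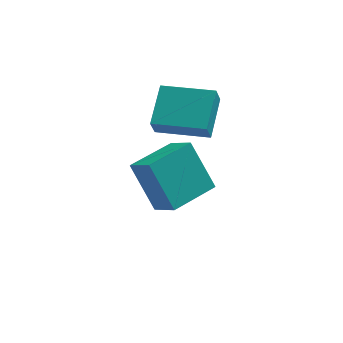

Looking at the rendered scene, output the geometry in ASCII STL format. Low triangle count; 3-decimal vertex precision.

solid 
facet normal -0.956 0.283 -0.075
outer loop
vertex -1.92 0.688 1.399
vertex -1.508 2.29 2.183
vertex -1.75 1.046 0.579
endloop
endfacet
facet normal -0.225 -0.875 -0.429
outer loop
vertex 0.268 0.45 0.737
vertex -1.92 0.688 1.399
vertex -1.75 1.046 0.579
endloop
endfacet
facet normal -0.956 0.283 -0.075
outer loop
vertex -1.75 1.046 0.579
vertex -1.508 2.29 2.183
vertex -1.338 2.647 1.363
endloop
endfacet
facet normal 0.187 0.393 -0.900
outer loop
vertex -1.338 2.647 1.363
vertex 0.268 0.45 0.737
vertex -1.75 1.046 0.579
endloop
endfacet
facet normal -0.187 -0.393 0.901
outer loop
vertex -1.92 0.688 1.399
vertex 0.51 1.694 2.341
vertex -1.508 2.29 2.183
endloop
endfacet
facet normal -0.225 -0.876 -0.428
outer loop
vertex 0.098 0.093 1.557
vertex -1.92 0.688 1.399
vertex 0.268 0.45 0.737
endloop
endfacet
facet normal -0.186 -0.393 0.900
outer loop
vertex 0.098 0.093 1.557
vertex 0.51 1.694 2.341
vertex -1.92 0.688 1.399
endloop
endfacet
facet normal 0.225 0.875 0.428
outer loop
vertex -1.508 2.29 2.183
vertex 0.51 1.694 2.341
vertex -1.338 2.647 1.363
endloop
endfacet
facet normal 0.186 0.393 -0.901
outer loop
vertex 0.68 2.052 1.521
vertex 0.268 0.45 0.737
vertex -1.338 2.647 1.363
endloop
endfacet
facet normal 0.224 0.875 0.429
outer loop
vertex -1.338 2.647 1.363
vertex 0.51 1.694 2.341
vertex 0.68 2.052 1.521
endloop
endfacet
facet normal 0.956 -0.283 0.075
outer loop
vertex 0.68 2.052 1.521
vertex 0.098 0.093 1.557
vertex 0.268 0.45 0.737
endloop
endfacet
facet normal 0.956 -0.283 0.075
outer loop
vertex 0.51 1.694 2.341
vertex 0.098 0.093 1.557
vertex 0.68 2.052 1.521
endloop
endfacet
facet normal -0.767 -0.641 -0.030
outer loop
vertex -1.164 -2.572 -0.537
vertex -2.015 -1.633 1.175
vertex -1.836 -1.73 -1.334
endloop
endfacet
facet normal 0.400 -0.441 -0.803
outer loop
vertex -0.325 -0.467 -1.275
vertex -1.164 -2.572 -0.537
vertex -1.836 -1.73 -1.334
endloop
endfacet
facet normal -0.767 -0.641 -0.030
outer loop
vertex -1.836 -1.73 -1.334
vertex -2.015 -1.633 1.175
vertex -2.688 -0.791 0.378
endloop
endfacet
facet normal -0.502 0.628 -0.594
outer loop
vertex -2.688 -0.791 0.378
vertex -0.325 -0.467 -1.275
vertex -1.836 -1.73 -1.334
endloop
endfacet
facet normal 0.502 -0.628 0.594
outer loop
vertex -1.164 -2.572 -0.537
vertex -0.504 -0.37 1.234
vertex -2.015 -1.633 1.175
endloop
endfacet
facet normal 0.400 -0.441 -0.804
outer loop
vertex 0.348 -1.309 -0.478
vertex -1.164 -2.572 -0.537
vertex -0.325 -0.467 -1.275
endloop
endfacet
facet normal 0.502 -0.628 0.594
outer loop
vertex 0.348 -1.309 -0.478
vertex -0.504 -0.37 1.234
vertex -1.164 -2.572 -0.537
endloop
endfacet
facet normal -0.400 0.441 0.804
outer loop
vertex -2.015 -1.633 1.175
vertex -0.504 -0.37 1.234
vertex -2.688 -0.791 0.378
endloop
endfacet
facet normal -0.502 0.629 -0.594
outer loop
vertex -1.176 0.472 0.437
vertex -0.325 -0.467 -1.275
vertex -2.688 -0.791 0.378
endloop
endfacet
facet normal -0.400 0.441 0.803
outer loop
vertex -2.688 -0.791 0.378
vertex -0.504 -0.37 1.234
vertex -1.176 0.472 0.437
endloop
endfacet
facet normal 0.767 0.641 0.030
outer loop
vertex -1.176 0.472 0.437
vertex 0.348 -1.309 -0.478
vertex -0.325 -0.467 -1.275
endloop
endfacet
facet normal 0.767 0.641 0.030
outer loop
vertex -0.504 -0.37 1.234
vertex 0.348 -1.309 -0.478
vertex -1.176 0.472 0.437
endloop
endfacet
facet normal 0.742 -0.189 -0.643
outer loop
vertex -0.66 1.512 -2.253
vertex -1.183 1.979 -2.994
vertex -0.513 2.381 -2.339
endloop
endfacet
facet normal 0.009 0.097 0.995
outer loop
vertex -0.66 1.512 -2.253
vertex -0.513 2.381 -2.339
vertex -1.977 2.181 -2.306
endloop
endfacet
facet normal 0.742 -0.190 -0.643
outer loop
vertex -0.513 2.381 -2.339
vertex -1.183 1.979 -2.994
vertex -0.87 2.947 -2.918
endloop
endfacet
facet normal -0.078 0.689 0.721
outer loop
vertex -0.513 2.381 -2.339
vertex -0.87 2.947 -2.918
vertex -1.977 2.181 -2.306
endloop
endfacet
facet normal 0.741 -0.189 -0.644
outer loop
vertex -0.87 2.947 -2.918
vertex -1.183 1.979 -2.994
vertex -1.464 2.784 -3.554
endloop
endfacet
facet normal -0.470 0.855 0.220
outer loop
vertex -0.87 2.947 -2.918
vertex -1.464 2.784 -3.554
vertex -1.977 2.181 -2.306
endloop
endfacet
facet normal 0.742 -0.189 -0.643
outer loop
vertex -1.464 2.784 -3.554
vertex -1.183 1.979 -2.994
vertex -1.846 2.014 -3.769
endloop
endfacet
facet normal -0.873 0.470 -0.132
outer loop
vertex -1.464 2.784 -3.554
vertex -1.846 2.014 -3.769
vertex -1.977 2.181 -2.306
endloop
endfacet
facet normal 0.742 -0.189 -0.643
outer loop
vertex -1.846 2.014 -3.769
vertex -1.183 1.979 -2.994
vertex -1.729 1.218 -3.4
endloop
endfacet
facet normal -0.982 -0.176 -0.068
outer loop
vertex -1.846 2.014 -3.769
vertex -1.729 1.218 -3.4
vertex -1.977 2.181 -2.306
endloop
endfacet
facet normal 0.742 -0.189 -0.643
outer loop
vertex -1.729 1.218 -3.4
vertex -1.183 1.979 -2.994
vertex -1.201 0.995 -2.725
endloop
endfacet
facet normal -0.716 -0.597 0.363
outer loop
vertex -1.729 1.218 -3.4
vertex -1.201 0.995 -2.725
vertex -1.977 2.181 -2.306
endloop
endfacet
facet normal 0.742 -0.189 -0.643
outer loop
vertex -1.201 0.995 -2.725
vertex -1.183 1.979 -2.994
vertex -0.66 1.512 -2.253
endloop
endfacet
facet normal -0.275 -0.475 0.836
outer loop
vertex -1.201 0.995 -2.725
vertex -0.66 1.512 -2.253
vertex -1.977 2.181 -2.306
endloop
endfacet

endsolid


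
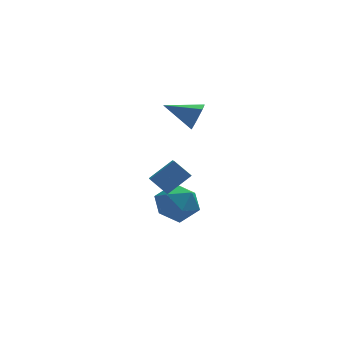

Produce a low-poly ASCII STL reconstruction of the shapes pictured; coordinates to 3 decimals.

solid 
facet normal -0.586 0.256 0.769
outer loop
vertex 2.66 -1.813 -3.443
vertex 3.104 -2.735 -2.798
vertex 3.639 -1.651 -2.751
endloop
endfacet
facet normal -0.408 0.829 0.383
outer loop
vertex 2.66 -1.813 -3.443
vertex 3.639 -1.651 -2.751
vertex 3.592 -1.163 -3.856
endloop
endfacet
facet normal -0.630 0.722 -0.287
outer loop
vertex 2.66 -1.813 -3.443
vertex 3.592 -1.163 -3.856
vertex 3.029 -1.945 -4.587
endloop
endfacet
facet normal -0.946 0.081 -0.314
outer loop
vertex 2.66 -1.813 -3.443
vertex 3.029 -1.945 -4.587
vertex 2.728 -2.917 -3.933
endloop
endfacet
facet normal -0.918 -0.206 0.337
outer loop
vertex 2.66 -1.813 -3.443
vertex 2.728 -2.917 -3.933
vertex 3.104 -2.735 -2.798
endloop
endfacet
facet normal 0.304 0.876 0.374
outer loop
vertex 3.592 -1.163 -3.856
vertex 3.639 -1.651 -2.751
vertex 4.612 -1.683 -3.467
endloop
endfacet
facet normal 0.016 -0.051 0.999
outer loop
vertex 3.639 -1.651 -2.751
vertex 3.104 -2.735 -2.798
vertex 4.311 -2.655 -2.813
endloop
endfacet
facet normal -0.522 -0.798 0.301
outer loop
vertex 3.104 -2.735 -2.798
vertex 2.728 -2.917 -3.933
vertex 3.748 -3.437 -3.544
endloop
endfacet
facet normal -0.566 -0.332 -0.754
outer loop
vertex 2.728 -2.917 -3.933
vertex 3.029 -1.945 -4.587
vertex 3.701 -2.949 -4.649
endloop
endfacet
facet normal -0.055 0.703 -0.709
outer loop
vertex 3.029 -1.945 -4.587
vertex 3.592 -1.163 -3.856
vertex 4.236 -1.865 -4.602
endloop
endfacet
facet normal 0.946 -0.081 0.314
outer loop
vertex 4.68 -2.787 -3.957
vertex 4.612 -1.683 -3.467
vertex 4.311 -2.655 -2.813
endloop
endfacet
facet normal 0.630 -0.722 0.287
outer loop
vertex 4.68 -2.787 -3.957
vertex 4.311 -2.655 -2.813
vertex 3.748 -3.437 -3.544
endloop
endfacet
facet normal 0.408 -0.829 -0.383
outer loop
vertex 4.68 -2.787 -3.957
vertex 3.748 -3.437 -3.544
vertex 3.701 -2.949 -4.649
endloop
endfacet
facet normal 0.586 -0.256 -0.769
outer loop
vertex 4.68 -2.787 -3.957
vertex 3.701 -2.949 -4.649
vertex 4.236 -1.865 -4.602
endloop
endfacet
facet normal 0.918 0.206 -0.337
outer loop
vertex 4.68 -2.787 -3.957
vertex 4.236 -1.865 -4.602
vertex 4.612 -1.683 -3.467
endloop
endfacet
facet normal 0.566 0.332 0.754
outer loop
vertex 4.311 -2.655 -2.813
vertex 4.612 -1.683 -3.467
vertex 3.639 -1.651 -2.751
endloop
endfacet
facet normal 0.055 -0.703 0.709
outer loop
vertex 3.748 -3.437 -3.544
vertex 4.311 -2.655 -2.813
vertex 3.104 -2.735 -2.798
endloop
endfacet
facet normal -0.304 -0.876 -0.374
outer loop
vertex 3.701 -2.949 -4.649
vertex 3.748 -3.437 -3.544
vertex 2.728 -2.917 -3.933
endloop
endfacet
facet normal -0.016 0.051 -0.999
outer loop
vertex 4.236 -1.865 -4.602
vertex 3.701 -2.949 -4.649
vertex 3.029 -1.945 -4.587
endloop
endfacet
facet normal 0.522 0.798 -0.301
outer loop
vertex 4.612 -1.683 -3.467
vertex 4.236 -1.865 -4.602
vertex 3.592 -1.163 -3.856
endloop
endfacet
facet normal 0.887 -0.304 -0.348
outer loop
vertex 4.905 -2.558 2.985
vertex 4.547 -2.942 2.409
vertex 4.762 -2.199 2.308
endloop
endfacet
facet normal 0.072 0.887 0.455
outer loop
vertex 4.905 -2.558 2.985
vertex 4.762 -2.199 2.308
vertex 3.013 -2.418 3.011
endloop
endfacet
facet normal 0.887 -0.304 -0.348
outer loop
vertex 4.762 -2.199 2.308
vertex 4.547 -2.942 2.409
vertex 4.404 -2.584 1.731
endloop
endfacet
facet normal -0.274 0.870 -0.410
outer loop
vertex 4.762 -2.199 2.308
vertex 4.404 -2.584 1.731
vertex 3.013 -2.418 3.011
endloop
endfacet
facet normal 0.887 -0.304 -0.348
outer loop
vertex 4.404 -2.584 1.731
vertex 4.547 -2.942 2.409
vertex 4.189 -3.327 1.832
endloop
endfacet
facet normal -0.668 0.093 -0.738
outer loop
vertex 4.404 -2.584 1.731
vertex 4.189 -3.327 1.832
vertex 3.013 -2.418 3.011
endloop
endfacet
facet normal 0.887 -0.303 -0.348
outer loop
vertex 4.189 -3.327 1.832
vertex 4.547 -2.942 2.409
vertex 4.333 -3.685 2.51
endloop
endfacet
facet normal -0.717 -0.668 -0.200
outer loop
vertex 4.189 -3.327 1.832
vertex 4.333 -3.685 2.51
vertex 3.013 -2.418 3.011
endloop
endfacet
facet normal 0.887 -0.303 -0.349
outer loop
vertex 4.333 -3.685 2.51
vertex 4.547 -2.942 2.409
vertex 4.691 -3.301 3.086
endloop
endfacet
facet normal -0.371 -0.649 0.664
outer loop
vertex 4.333 -3.685 2.51
vertex 4.691 -3.301 3.086
vertex 3.013 -2.418 3.011
endloop
endfacet
facet normal 0.887 -0.303 -0.349
outer loop
vertex 4.691 -3.301 3.086
vertex 4.547 -2.942 2.409
vertex 4.905 -2.558 2.985
endloop
endfacet
facet normal 0.023 0.128 0.991
outer loop
vertex 4.691 -3.301 3.086
vertex 4.905 -2.558 2.985
vertex 3.013 -2.418 3.011
endloop
endfacet
facet normal -0.767 -0.258 -0.588
outer loop
vertex 2.13 -4.416 -0.676
vertex 2.321 -2.52 -1.755
vertex 2.862 -4.909 -1.414
endloop
endfacet
facet normal -0.087 -0.866 0.492
outer loop
vertex 4.019 -4.52 -0.525
vertex 2.13 -4.416 -0.676
vertex 2.862 -4.909 -1.414
endloop
endfacet
facet normal -0.766 -0.258 -0.589
outer loop
vertex 2.862 -4.909 -1.414
vertex 2.321 -2.52 -1.755
vertex 3.053 -3.013 -2.492
endloop
endfacet
facet normal 0.637 -0.429 -0.641
outer loop
vertex 3.053 -3.013 -2.492
vertex 4.019 -4.52 -0.525
vertex 2.862 -4.909 -1.414
endloop
endfacet
facet normal -0.637 0.429 0.641
outer loop
vertex 2.13 -4.416 -0.676
vertex 3.478 -2.131 -0.866
vertex 2.321 -2.52 -1.755
endloop
endfacet
facet normal -0.087 -0.866 0.493
outer loop
vertex 3.287 -4.027 0.212
vertex 2.13 -4.416 -0.676
vertex 4.019 -4.52 -0.525
endloop
endfacet
facet normal -0.636 0.429 0.641
outer loop
vertex 3.287 -4.027 0.212
vertex 3.478 -2.131 -0.866
vertex 2.13 -4.416 -0.676
endloop
endfacet
facet normal 0.087 0.866 -0.493
outer loop
vertex 2.321 -2.52 -1.755
vertex 3.478 -2.131 -0.866
vertex 3.053 -3.013 -2.492
endloop
endfacet
facet normal 0.636 -0.429 -0.641
outer loop
vertex 4.21 -2.624 -1.604
vertex 4.019 -4.52 -0.525
vertex 3.053 -3.013 -2.492
endloop
endfacet
facet normal 0.087 0.866 -0.492
outer loop
vertex 3.053 -3.013 -2.492
vertex 3.478 -2.131 -0.866
vertex 4.21 -2.624 -1.604
endloop
endfacet
facet normal 0.766 0.258 0.589
outer loop
vertex 4.21 -2.624 -1.604
vertex 3.287 -4.027 0.212
vertex 4.019 -4.52 -0.525
endloop
endfacet
facet normal 0.767 0.257 0.588
outer loop
vertex 3.478 -2.131 -0.866
vertex 3.287 -4.027 0.212
vertex 4.21 -2.624 -1.604
endloop
endfacet

endsolid


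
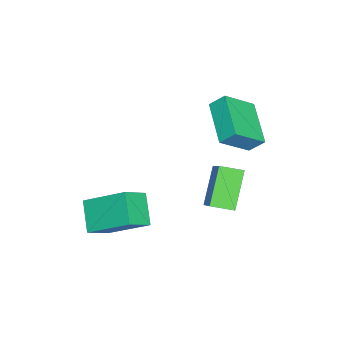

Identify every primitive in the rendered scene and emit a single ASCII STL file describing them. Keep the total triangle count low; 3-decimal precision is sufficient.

solid 
facet normal -0.669 -0.031 0.742
outer loop
vertex -1.205 3.006 0.998
vertex -1.46 3.879 0.805
vertex -2.697 2.266 -0.378
endloop
endfacet
facet normal 0.274 -0.939 0.208
outer loop
vertex -1.52 2.321 -1.685
vertex -1.205 3.006 0.998
vertex -2.697 2.266 -0.378
endloop
endfacet
facet normal -0.669 -0.031 0.742
outer loop
vertex -2.697 2.266 -0.378
vertex -1.46 3.879 0.805
vertex -2.952 3.139 -0.571
endloop
endfacet
facet normal -0.691 -0.343 -0.637
outer loop
vertex -2.952 3.139 -0.571
vertex -1.52 2.321 -1.685
vertex -2.697 2.266 -0.378
endloop
endfacet
facet normal 0.691 0.343 0.637
outer loop
vertex -1.205 3.006 0.998
vertex -0.283 3.934 -0.502
vertex -1.46 3.879 0.805
endloop
endfacet
facet normal 0.274 -0.939 0.208
outer loop
vertex -0.028 3.061 -0.309
vertex -1.205 3.006 0.998
vertex -1.52 2.321 -1.685
endloop
endfacet
facet normal 0.691 0.343 0.637
outer loop
vertex -0.028 3.061 -0.309
vertex -0.283 3.934 -0.502
vertex -1.205 3.006 0.998
endloop
endfacet
facet normal -0.274 0.939 -0.208
outer loop
vertex -1.46 3.879 0.805
vertex -0.283 3.934 -0.502
vertex -2.952 3.139 -0.571
endloop
endfacet
facet normal -0.691 -0.343 -0.637
outer loop
vertex -1.775 3.194 -1.878
vertex -1.52 2.321 -1.685
vertex -2.952 3.139 -0.571
endloop
endfacet
facet normal -0.274 0.939 -0.208
outer loop
vertex -2.952 3.139 -0.571
vertex -0.283 3.934 -0.502
vertex -1.775 3.194 -1.878
endloop
endfacet
facet normal 0.669 0.031 -0.742
outer loop
vertex -1.775 3.194 -1.878
vertex -0.028 3.061 -0.309
vertex -1.52 2.321 -1.685
endloop
endfacet
facet normal 0.669 0.031 -0.742
outer loop
vertex -0.283 3.934 -0.502
vertex -0.028 3.061 -0.309
vertex -1.775 3.194 -1.878
endloop
endfacet
facet normal -0.791 -0.478 0.381
outer loop
vertex -2.309 2.812 4.022
vertex -3.241 3.621 3.101
vertex -2.239 2.242 3.451
endloop
endfacet
facet normal 0.605 -0.525 0.598
outer loop
vertex -0.719 3.159 2.719
vertex -2.309 2.812 4.022
vertex -2.239 2.242 3.451
endloop
endfacet
facet normal -0.791 -0.478 0.381
outer loop
vertex -2.239 2.242 3.451
vertex -3.241 3.621 3.101
vertex -3.171 3.051 2.53
endloop
endfacet
facet normal 0.085 -0.704 -0.705
outer loop
vertex -3.171 3.051 2.53
vertex -0.719 3.159 2.719
vertex -2.239 2.242 3.451
endloop
endfacet
facet normal -0.085 0.704 0.705
outer loop
vertex -2.309 2.812 4.022
vertex -1.721 4.538 2.369
vertex -3.241 3.621 3.101
endloop
endfacet
facet normal 0.605 -0.525 0.598
outer loop
vertex -0.789 3.729 3.29
vertex -2.309 2.812 4.022
vertex -0.719 3.159 2.719
endloop
endfacet
facet normal -0.085 0.704 0.705
outer loop
vertex -0.789 3.729 3.29
vertex -1.721 4.538 2.369
vertex -2.309 2.812 4.022
endloop
endfacet
facet normal -0.605 0.525 -0.598
outer loop
vertex -3.241 3.621 3.101
vertex -1.721 4.538 2.369
vertex -3.171 3.051 2.53
endloop
endfacet
facet normal 0.085 -0.704 -0.705
outer loop
vertex -1.651 3.968 1.798
vertex -0.719 3.159 2.719
vertex -3.171 3.051 2.53
endloop
endfacet
facet normal -0.605 0.525 -0.598
outer loop
vertex -3.171 3.051 2.53
vertex -1.721 4.538 2.369
vertex -1.651 3.968 1.798
endloop
endfacet
facet normal 0.791 0.478 -0.381
outer loop
vertex -1.651 3.968 1.798
vertex -0.789 3.729 3.29
vertex -0.719 3.159 2.719
endloop
endfacet
facet normal 0.791 0.478 -0.381
outer loop
vertex -1.721 4.538 2.369
vertex -0.789 3.729 3.29
vertex -1.651 3.968 1.798
endloop
endfacet
facet normal -0.659 -0.375 0.652
outer loop
vertex 1.129 0.285 0.604
vertex 0.251 0.735 -0.025
vertex 1.032 -1.376 -0.449
endloop
endfacet
facet normal 0.750 -0.385 0.538
outer loop
vertex 1.949 -0.855 -1.355
vertex 1.129 0.285 0.604
vertex 1.032 -1.376 -0.449
endloop
endfacet
facet normal -0.659 -0.375 0.652
outer loop
vertex 1.032 -1.376 -0.449
vertex 0.251 0.735 -0.025
vertex 0.154 -0.926 -1.078
endloop
endfacet
facet normal -0.049 -0.844 -0.535
outer loop
vertex 0.154 -0.926 -1.078
vertex 1.949 -0.855 -1.355
vertex 1.032 -1.376 -0.449
endloop
endfacet
facet normal 0.049 0.844 0.535
outer loop
vertex 1.129 0.285 0.604
vertex 1.168 1.256 -0.931
vertex 0.251 0.735 -0.025
endloop
endfacet
facet normal 0.750 -0.385 0.538
outer loop
vertex 2.046 0.806 -0.302
vertex 1.129 0.285 0.604
vertex 1.949 -0.855 -1.355
endloop
endfacet
facet normal 0.049 0.844 0.535
outer loop
vertex 2.046 0.806 -0.302
vertex 1.168 1.256 -0.931
vertex 1.129 0.285 0.604
endloop
endfacet
facet normal -0.750 0.385 -0.538
outer loop
vertex 0.251 0.735 -0.025
vertex 1.168 1.256 -0.931
vertex 0.154 -0.926 -1.078
endloop
endfacet
facet normal -0.049 -0.844 -0.535
outer loop
vertex 1.071 -0.405 -1.984
vertex 1.949 -0.855 -1.355
vertex 0.154 -0.926 -1.078
endloop
endfacet
facet normal -0.750 0.385 -0.538
outer loop
vertex 0.154 -0.926 -1.078
vertex 1.168 1.256 -0.931
vertex 1.071 -0.405 -1.984
endloop
endfacet
facet normal 0.659 0.375 -0.652
outer loop
vertex 1.071 -0.405 -1.984
vertex 2.046 0.806 -0.302
vertex 1.949 -0.855 -1.355
endloop
endfacet
facet normal 0.659 0.375 -0.652
outer loop
vertex 1.168 1.256 -0.931
vertex 2.046 0.806 -0.302
vertex 1.071 -0.405 -1.984
endloop
endfacet

endsolid


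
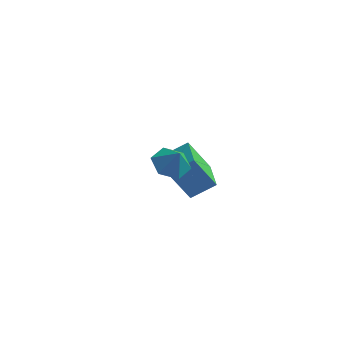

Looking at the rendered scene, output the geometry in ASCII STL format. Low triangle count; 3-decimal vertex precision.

solid 
facet normal -0.405 0.199 -0.893
outer loop
vertex -1.627 -2.225 1.477
vertex -2.498 -2.422 1.828
vertex -2.155 -1.527 1.872
endloop
endfacet
facet normal 0.826 0.399 0.399
outer loop
vertex -1.627 -2.225 1.477
vertex -2.155 -1.527 1.872
vertex -2.062 -2.638 2.792
endloop
endfacet
facet normal -0.405 0.199 -0.892
outer loop
vertex -2.155 -1.527 1.872
vertex -2.498 -2.422 1.828
vertex -3.026 -1.725 2.223
endloop
endfacet
facet normal 0.159 0.638 0.754
outer loop
vertex -2.155 -1.527 1.872
vertex -3.026 -1.725 2.223
vertex -2.062 -2.638 2.792
endloop
endfacet
facet normal -0.405 0.199 -0.893
outer loop
vertex -3.026 -1.725 2.223
vertex -2.498 -2.422 1.828
vertex -3.37 -2.62 2.179
endloop
endfacet
facet normal -0.420 0.117 0.900
outer loop
vertex -3.026 -1.725 2.223
vertex -3.37 -2.62 2.179
vertex -2.062 -2.638 2.792
endloop
endfacet
facet normal -0.405 0.199 -0.893
outer loop
vertex -3.37 -2.62 2.179
vertex -2.498 -2.422 1.828
vertex -2.842 -3.318 1.784
endloop
endfacet
facet normal -0.332 -0.642 0.691
outer loop
vertex -3.37 -2.62 2.179
vertex -2.842 -3.318 1.784
vertex -2.062 -2.638 2.792
endloop
endfacet
facet normal -0.405 0.199 -0.893
outer loop
vertex -2.842 -3.318 1.784
vertex -2.498 -2.422 1.828
vertex -1.97 -3.12 1.433
endloop
endfacet
facet normal 0.335 -0.881 0.335
outer loop
vertex -2.842 -3.318 1.784
vertex -1.97 -3.12 1.433
vertex -2.062 -2.638 2.792
endloop
endfacet
facet normal -0.405 0.199 -0.893
outer loop
vertex -1.97 -3.12 1.433
vertex -2.498 -2.422 1.828
vertex -1.627 -2.225 1.477
endloop
endfacet
facet normal 0.914 -0.359 0.189
outer loop
vertex -1.97 -3.12 1.433
vertex -1.627 -2.225 1.477
vertex -2.062 -2.638 2.792
endloop
endfacet
facet normal -0.519 -0.080 0.851
outer loop
vertex -2.62 2.447 -2.056
vertex -3.337 4.219 -2.327
vertex -3.752 1.876 -2.8
endloop
endfacet
facet normal 0.371 -0.918 0.140
outer loop
vertex -2.683 2.041 -4.553
vertex -2.62 2.447 -2.056
vertex -3.752 1.876 -2.8
endloop
endfacet
facet normal -0.519 -0.080 0.851
outer loop
vertex -3.752 1.876 -2.8
vertex -3.337 4.219 -2.327
vertex -4.469 3.648 -3.071
endloop
endfacet
facet normal -0.770 -0.389 -0.506
outer loop
vertex -4.469 3.648 -3.071
vertex -2.683 2.041 -4.553
vertex -3.752 1.876 -2.8
endloop
endfacet
facet normal 0.770 0.389 0.506
outer loop
vertex -2.62 2.447 -2.056
vertex -2.268 4.384 -4.08
vertex -3.337 4.219 -2.327
endloop
endfacet
facet normal 0.371 -0.918 0.140
outer loop
vertex -1.551 2.612 -3.809
vertex -2.62 2.447 -2.056
vertex -2.683 2.041 -4.553
endloop
endfacet
facet normal 0.770 0.389 0.506
outer loop
vertex -1.551 2.612 -3.809
vertex -2.268 4.384 -4.08
vertex -2.62 2.447 -2.056
endloop
endfacet
facet normal -0.371 0.918 -0.140
outer loop
vertex -3.337 4.219 -2.327
vertex -2.268 4.384 -4.08
vertex -4.469 3.648 -3.071
endloop
endfacet
facet normal -0.770 -0.389 -0.506
outer loop
vertex -3.4 3.813 -4.824
vertex -2.683 2.041 -4.553
vertex -4.469 3.648 -3.071
endloop
endfacet
facet normal -0.371 0.918 -0.140
outer loop
vertex -4.469 3.648 -3.071
vertex -2.268 4.384 -4.08
vertex -3.4 3.813 -4.824
endloop
endfacet
facet normal 0.519 0.080 -0.851
outer loop
vertex -3.4 3.813 -4.824
vertex -1.551 2.612 -3.809
vertex -2.683 2.041 -4.553
endloop
endfacet
facet normal 0.519 0.080 -0.851
outer loop
vertex -2.268 4.384 -4.08
vertex -1.551 2.612 -3.809
vertex -3.4 3.813 -4.824
endloop
endfacet

endsolid


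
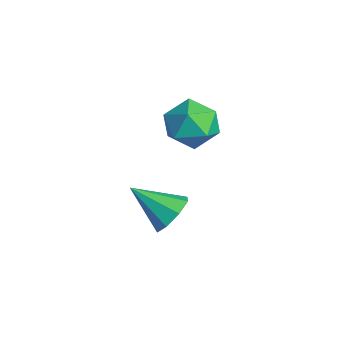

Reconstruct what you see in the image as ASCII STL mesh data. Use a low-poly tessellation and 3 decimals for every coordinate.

solid 
facet normal -0.887 0.315 0.337
outer loop
vertex -1.114 0.375 3.098
vertex -0.681 0.631 3.997
vertex -0.727 1.32 3.232
endloop
endfacet
facet normal -0.840 0.397 -0.370
outer loop
vertex -1.114 0.375 3.098
vertex -0.727 1.32 3.232
vertex -0.571 0.821 2.344
endloop
endfacet
facet normal -0.713 -0.244 -0.658
outer loop
vertex -1.114 0.375 3.098
vertex -0.571 0.821 2.344
vertex -0.429 -0.176 2.56
endloop
endfacet
facet normal -0.681 -0.721 -0.129
outer loop
vertex -1.114 0.375 3.098
vertex -0.429 -0.176 2.56
vertex -0.497 -0.294 3.582
endloop
endfacet
facet normal -0.789 -0.375 0.487
outer loop
vertex -1.114 0.375 3.098
vertex -0.497 -0.294 3.582
vertex -0.681 0.631 3.997
endloop
endfacet
facet normal -0.279 0.815 -0.507
outer loop
vertex -0.571 0.821 2.344
vertex -0.727 1.32 3.232
vertex 0.197 1.354 2.778
endloop
endfacet
facet normal -0.356 0.684 0.637
outer loop
vertex -0.727 1.32 3.232
vertex -0.681 0.631 3.997
vertex 0.129 1.236 3.8
endloop
endfacet
facet normal -0.196 -0.434 0.880
outer loop
vertex -0.681 0.631 3.997
vertex -0.497 -0.294 3.582
vertex 0.271 0.239 4.016
endloop
endfacet
facet normal -0.020 -0.993 -0.116
outer loop
vertex -0.497 -0.294 3.582
vertex -0.429 -0.176 2.56
vertex 0.427 -0.26 3.128
endloop
endfacet
facet normal -0.072 -0.221 -0.973
outer loop
vertex -0.429 -0.176 2.56
vertex -0.571 0.821 2.344
vertex 0.381 0.429 2.363
endloop
endfacet
facet normal 0.681 0.721 0.129
outer loop
vertex 0.814 0.685 3.262
vertex 0.197 1.354 2.778
vertex 0.129 1.236 3.8
endloop
endfacet
facet normal 0.713 0.244 0.658
outer loop
vertex 0.814 0.685 3.262
vertex 0.129 1.236 3.8
vertex 0.271 0.239 4.016
endloop
endfacet
facet normal 0.840 -0.397 0.370
outer loop
vertex 0.814 0.685 3.262
vertex 0.271 0.239 4.016
vertex 0.427 -0.26 3.128
endloop
endfacet
facet normal 0.887 -0.315 -0.337
outer loop
vertex 0.814 0.685 3.262
vertex 0.427 -0.26 3.128
vertex 0.381 0.429 2.363
endloop
endfacet
facet normal 0.789 0.375 -0.487
outer loop
vertex 0.814 0.685 3.262
vertex 0.381 0.429 2.363
vertex 0.197 1.354 2.778
endloop
endfacet
facet normal 0.020 0.993 0.116
outer loop
vertex 0.129 1.236 3.8
vertex 0.197 1.354 2.778
vertex -0.727 1.32 3.232
endloop
endfacet
facet normal 0.072 0.221 0.973
outer loop
vertex 0.271 0.239 4.016
vertex 0.129 1.236 3.8
vertex -0.681 0.631 3.997
endloop
endfacet
facet normal 0.279 -0.815 0.507
outer loop
vertex 0.427 -0.26 3.128
vertex 0.271 0.239 4.016
vertex -0.497 -0.294 3.582
endloop
endfacet
facet normal 0.356 -0.684 -0.637
outer loop
vertex 0.381 0.429 2.363
vertex 0.427 -0.26 3.128
vertex -0.429 -0.176 2.56
endloop
endfacet
facet normal 0.196 0.434 -0.880
outer loop
vertex 0.197 1.354 2.778
vertex 0.381 0.429 2.363
vertex -0.571 0.821 2.344
endloop
endfacet
facet normal 0.506 0.649 -0.568
outer loop
vertex 1.092 -0.341 -0.076
vertex 0.46 -0.345 -0.644
vertex 0.644 0.115 0.046
endloop
endfacet
facet normal 0.266 0.003 0.964
outer loop
vertex 1.092 -0.341 -0.076
vertex 0.644 0.115 0.046
vertex -0.42 -1.475 0.344
endloop
endfacet
facet normal 0.506 0.649 -0.568
outer loop
vertex 0.644 0.115 0.046
vertex 0.46 -0.345 -0.644
vertex 0.089 0.301 -0.236
endloop
endfacet
facet normal -0.317 0.375 0.871
outer loop
vertex 0.644 0.115 0.046
vertex 0.089 0.301 -0.236
vertex -0.42 -1.475 0.344
endloop
endfacet
facet normal 0.506 0.649 -0.568
outer loop
vertex 0.089 0.301 -0.236
vertex 0.46 -0.345 -0.644
vertex -0.25 0.109 -0.757
endloop
endfacet
facet normal -0.835 0.372 0.406
outer loop
vertex 0.089 0.301 -0.236
vertex -0.25 0.109 -0.757
vertex -0.42 -1.475 0.344
endloop
endfacet
facet normal 0.506 0.649 -0.568
outer loop
vertex -0.25 0.109 -0.757
vertex 0.46 -0.345 -0.644
vertex -0.172 -0.35 -1.212
endloop
endfacet
facet normal -0.987 -0.007 -0.162
outer loop
vertex -0.25 0.109 -0.757
vertex -0.172 -0.35 -1.212
vertex -0.42 -1.475 0.344
endloop
endfacet
facet normal 0.505 0.650 -0.567
outer loop
vertex -0.172 -0.35 -1.212
vertex 0.46 -0.345 -0.644
vertex 0.276 -0.805 -1.335
endloop
endfacet
facet normal -0.682 -0.537 -0.497
outer loop
vertex -0.172 -0.35 -1.212
vertex 0.276 -0.805 -1.335
vertex -0.42 -1.475 0.344
endloop
endfacet
facet normal 0.508 0.649 -0.567
outer loop
vertex 0.276 -0.805 -1.335
vertex 0.46 -0.345 -0.644
vertex 0.831 -0.992 -1.052
endloop
endfacet
facet normal -0.100 -0.909 -0.404
outer loop
vertex 0.276 -0.805 -1.335
vertex 0.831 -0.992 -1.052
vertex -0.42 -1.475 0.344
endloop
endfacet
facet normal 0.505 0.649 -0.569
outer loop
vertex 0.831 -0.992 -1.052
vertex 0.46 -0.345 -0.644
vertex 1.17 -0.799 -0.531
endloop
endfacet
facet normal 0.419 -0.906 0.063
outer loop
vertex 0.831 -0.992 -1.052
vertex 1.17 -0.799 -0.531
vertex -0.42 -1.475 0.344
endloop
endfacet
facet normal 0.506 0.650 -0.567
outer loop
vertex 1.17 -0.799 -0.531
vertex 0.46 -0.345 -0.644
vertex 1.092 -0.341 -0.076
endloop
endfacet
facet normal 0.571 -0.528 0.629
outer loop
vertex 1.17 -0.799 -0.531
vertex 1.092 -0.341 -0.076
vertex -0.42 -1.475 0.344
endloop
endfacet

endsolid
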